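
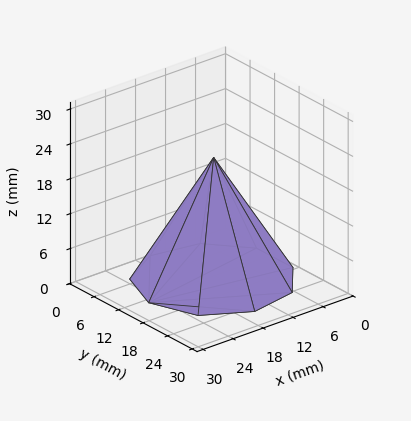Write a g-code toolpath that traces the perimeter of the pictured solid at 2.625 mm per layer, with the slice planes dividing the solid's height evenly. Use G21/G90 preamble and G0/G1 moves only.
Reading the render: the shape is a regular 9-sided pyramid, base circumscribed radius ≈ 13 mm, apex at z ≈ 21 mm (dimensions read to the nearest mm from the axis ticks). For the g-code, the solid's height is divided into equal slices at the stated Δz and each level perimeter traced with G1 moves after a G0 lift.

; perimeter-only toolpath
G21 ; units = mm
G90 ; absolute positioning
G28 ; home
; layer 1
G0 Z2.625
G0 X24.375 Y13.000
G1 X21.714 Y20.312
G1 X14.975 Y24.203
G1 X7.312 Y22.851
G1 X2.311 Y16.890
G1 X2.311 Y9.110
G1 X7.312 Y3.149
G1 X14.975 Y1.797
G1 X21.714 Y5.689
G1 X24.375 Y13.000
; layer 2
G0 Z5.250
G0 X22.750 Y13.000
G1 X20.469 Y19.267
G1 X14.693 Y22.602
G1 X8.125 Y21.444
G1 X3.838 Y16.335
G1 X3.838 Y9.665
G1 X8.125 Y4.556
G1 X14.693 Y3.398
G1 X20.469 Y6.733
G1 X22.750 Y13.000
; layer 3
G0 Z7.875
G0 X21.125 Y13.000
G1 X19.224 Y18.223
G1 X14.411 Y21.002
G1 X8.938 Y20.036
G1 X5.365 Y15.779
G1 X5.365 Y10.221
G1 X8.938 Y5.964
G1 X14.411 Y4.998
G1 X19.224 Y7.777
G1 X21.125 Y13.000
; layer 4
G0 Z10.500
G0 X19.500 Y13.000
G1 X17.980 Y17.178
G1 X14.128 Y19.401
G1 X9.750 Y18.629
G1 X6.892 Y15.223
G1 X6.892 Y10.777
G1 X9.750 Y7.371
G1 X14.128 Y6.598
G1 X17.980 Y8.822
G1 X19.500 Y13.000
; layer 5
G0 Z13.125
G0 X17.875 Y13.000
G1 X16.735 Y16.134
G1 X13.846 Y17.801
G1 X10.562 Y17.222
G1 X8.419 Y14.667
G1 X8.419 Y11.333
G1 X10.562 Y8.778
G1 X13.846 Y8.199
G1 X16.735 Y9.867
G1 X17.875 Y13.000
; layer 6
G0 Z15.750
G0 X16.250 Y13.000
G1 X15.490 Y15.089
G1 X13.564 Y16.201
G1 X11.375 Y15.814
G1 X9.946 Y14.111
G1 X9.946 Y11.889
G1 X11.375 Y10.185
G1 X13.564 Y9.799
G1 X15.490 Y10.911
G1 X16.250 Y13.000
; layer 7
G0 Z18.375
G0 X14.625 Y13.000
G1 X14.245 Y14.044
G1 X13.282 Y14.600
G1 X12.188 Y14.407
G1 X11.473 Y13.556
G1 X11.473 Y12.444
G1 X12.188 Y11.593
G1 X13.282 Y11.400
G1 X14.245 Y11.956
G1 X14.625 Y13.000
M2 ; end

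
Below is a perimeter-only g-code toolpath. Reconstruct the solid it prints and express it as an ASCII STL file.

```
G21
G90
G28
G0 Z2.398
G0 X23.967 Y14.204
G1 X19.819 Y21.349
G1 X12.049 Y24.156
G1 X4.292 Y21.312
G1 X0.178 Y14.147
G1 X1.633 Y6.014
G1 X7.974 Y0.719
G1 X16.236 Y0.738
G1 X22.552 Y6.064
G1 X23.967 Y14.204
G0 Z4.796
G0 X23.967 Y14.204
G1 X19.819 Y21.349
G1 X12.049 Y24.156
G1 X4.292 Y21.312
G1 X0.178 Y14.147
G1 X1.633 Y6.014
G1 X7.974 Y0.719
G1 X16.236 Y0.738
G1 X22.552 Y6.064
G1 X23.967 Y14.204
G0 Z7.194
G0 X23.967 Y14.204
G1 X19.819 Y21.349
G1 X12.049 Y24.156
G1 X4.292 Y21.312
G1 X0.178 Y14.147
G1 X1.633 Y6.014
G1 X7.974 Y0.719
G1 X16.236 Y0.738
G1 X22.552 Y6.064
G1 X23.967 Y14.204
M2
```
solid part
  facet normal 0.0000 0.0000 -1.0000
    outer loop
      vertex 12.049 24.156 0.000
      vertex 19.819 21.349 0.000
      vertex 23.967 14.204 0.000
    endloop
  endfacet
  facet normal 0.0000 0.0000 -1.0000
    outer loop
      vertex 4.292 21.312 0.000
      vertex 12.049 24.156 0.000
      vertex 23.967 14.204 0.000
    endloop
  endfacet
  facet normal 0.0000 0.0000 -1.0000
    outer loop
      vertex 0.178 14.147 0.000
      vertex 4.292 21.312 0.000
      vertex 23.967 14.204 0.000
    endloop
  endfacet
  facet normal 0.0000 0.0000 -1.0000
    outer loop
      vertex 1.633 6.014 0.000
      vertex 0.178 14.147 0.000
      vertex 23.967 14.204 0.000
    endloop
  endfacet
  facet normal 0.0000 0.0000 -1.0000
    outer loop
      vertex 7.974 0.719 0.000
      vertex 1.633 6.014 0.000
      vertex 23.967 14.204 0.000
    endloop
  endfacet
  facet normal 0.0000 0.0000 -1.0000
    outer loop
      vertex 16.236 0.738 0.000
      vertex 7.974 0.719 0.000
      vertex 23.967 14.204 0.000
    endloop
  endfacet
  facet normal 0.0000 0.0000 -1.0000
    outer loop
      vertex 22.552 6.064 0.000
      vertex 16.236 0.738 0.000
      vertex 23.967 14.204 0.000
    endloop
  endfacet
  facet normal 0.0000 0.0000 1.0000
    outer loop
      vertex 23.967 14.204 7.194
      vertex 19.819 21.349 7.194
      vertex 12.049 24.156 7.194
    endloop
  endfacet
  facet normal 0.0000 0.0000 1.0000
    outer loop
      vertex 23.967 14.204 7.194
      vertex 12.049 24.156 7.194
      vertex 4.292 21.312 7.194
    endloop
  endfacet
  facet normal 0.0000 0.0000 1.0000
    outer loop
      vertex 23.967 14.204 7.194
      vertex 4.292 21.312 7.194
      vertex 0.178 14.147 7.194
    endloop
  endfacet
  facet normal 0.0000 0.0000 1.0000
    outer loop
      vertex 23.967 14.204 7.194
      vertex 0.178 14.147 7.194
      vertex 1.633 6.014 7.194
    endloop
  endfacet
  facet normal 0.0000 0.0000 1.0000
    outer loop
      vertex 23.967 14.204 7.194
      vertex 1.633 6.014 7.194
      vertex 7.974 0.719 7.194
    endloop
  endfacet
  facet normal 0.0000 0.0000 1.0000
    outer loop
      vertex 23.967 14.204 7.194
      vertex 7.974 0.719 7.194
      vertex 16.236 0.738 7.194
    endloop
  endfacet
  facet normal 0.0000 0.0000 1.0000
    outer loop
      vertex 23.967 14.204 7.194
      vertex 16.236 0.738 7.194
      vertex 22.552 6.064 7.194
    endloop
  endfacet
  facet normal 0.8648 0.5021 0.0000
    outer loop
      vertex 23.967 14.204 0.000
      vertex 19.819 21.349 0.000
      vertex 19.819 21.349 7.194
    endloop
  endfacet
  facet normal 0.8648 0.5021 0.0000
    outer loop
      vertex 23.967 14.204 0.000
      vertex 19.819 21.349 7.194
      vertex 23.967 14.204 7.194
    endloop
  endfacet
  facet normal 0.3398 0.9405 0.0000
    outer loop
      vertex 19.819 21.349 0.000
      vertex 12.049 24.156 0.000
      vertex 12.049 24.156 7.194
    endloop
  endfacet
  facet normal 0.3398 0.9405 0.0000
    outer loop
      vertex 19.819 21.349 0.000
      vertex 12.049 24.156 7.194
      vertex 19.819 21.349 7.194
    endloop
  endfacet
  facet normal -0.3442 0.9389 0.0000
    outer loop
      vertex 12.049 24.156 0.000
      vertex 4.292 21.312 0.000
      vertex 4.292 21.312 7.194
    endloop
  endfacet
  facet normal -0.3442 0.9389 0.0000
    outer loop
      vertex 12.049 24.156 0.000
      vertex 4.292 21.312 7.194
      vertex 12.049 24.156 7.194
    endloop
  endfacet
  facet normal -0.8672 0.4979 0.0000
    outer loop
      vertex 4.292 21.312 0.000
      vertex 0.178 14.147 0.000
      vertex 0.178 14.147 7.194
    endloop
  endfacet
  facet normal -0.8672 0.4979 0.0000
    outer loop
      vertex 4.292 21.312 0.000
      vertex 0.178 14.147 7.194
      vertex 4.292 21.312 7.194
    endloop
  endfacet
  facet normal -0.9844 -0.1761 0.0000
    outer loop
      vertex 0.178 14.147 0.000
      vertex 1.633 6.014 0.000
      vertex 1.633 6.014 7.194
    endloop
  endfacet
  facet normal -0.9844 -0.1761 0.0000
    outer loop
      vertex 0.178 14.147 0.000
      vertex 1.633 6.014 7.194
      vertex 0.178 14.147 7.194
    endloop
  endfacet
  facet normal -0.6410 -0.7676 0.0000
    outer loop
      vertex 1.633 6.014 0.000
      vertex 7.974 0.719 0.000
      vertex 7.974 0.719 7.194
    endloop
  endfacet
  facet normal -0.6410 -0.7676 0.0000
    outer loop
      vertex 1.633 6.014 0.000
      vertex 7.974 0.719 7.194
      vertex 1.633 6.014 7.194
    endloop
  endfacet
  facet normal 0.0023 -1.0000 0.0000
    outer loop
      vertex 7.974 0.719 0.000
      vertex 16.236 0.738 0.000
      vertex 16.236 0.738 7.194
    endloop
  endfacet
  facet normal 0.0023 -1.0000 0.0000
    outer loop
      vertex 7.974 0.719 0.000
      vertex 16.236 0.738 7.194
      vertex 7.974 0.719 7.194
    endloop
  endfacet
  facet normal 0.6446 -0.7645 0.0000
    outer loop
      vertex 16.236 0.738 0.000
      vertex 22.552 6.064 0.000
      vertex 22.552 6.064 7.194
    endloop
  endfacet
  facet normal 0.6446 -0.7645 0.0000
    outer loop
      vertex 16.236 0.738 0.000
      vertex 22.552 6.064 7.194
      vertex 16.236 0.738 7.194
    endloop
  endfacet
  facet normal 0.9852 -0.1713 0.0000
    outer loop
      vertex 22.552 6.064 0.000
      vertex 23.967 14.204 0.000
      vertex 23.967 14.204 7.194
    endloop
  endfacet
  facet normal 0.9852 -0.1713 0.0000
    outer loop
      vertex 22.552 6.064 0.000
      vertex 23.967 14.204 7.194
      vertex 22.552 6.064 7.194
    endloop
  endfacet
endsolid part

The G0 Z moves step by Δz≈2.398 mm. Every layer's G1 loop is the same polygon, so the solid is a straight extrusion of it from z=0 to z≈7.19. Closing with flat bottom and top caps and triangulating gives 32 facets — a regular 9-sided prism (a cylinder approximated with 9 flat sides), circumscribed radius ≈ 12.1 mm, height ≈ 7.19 mm.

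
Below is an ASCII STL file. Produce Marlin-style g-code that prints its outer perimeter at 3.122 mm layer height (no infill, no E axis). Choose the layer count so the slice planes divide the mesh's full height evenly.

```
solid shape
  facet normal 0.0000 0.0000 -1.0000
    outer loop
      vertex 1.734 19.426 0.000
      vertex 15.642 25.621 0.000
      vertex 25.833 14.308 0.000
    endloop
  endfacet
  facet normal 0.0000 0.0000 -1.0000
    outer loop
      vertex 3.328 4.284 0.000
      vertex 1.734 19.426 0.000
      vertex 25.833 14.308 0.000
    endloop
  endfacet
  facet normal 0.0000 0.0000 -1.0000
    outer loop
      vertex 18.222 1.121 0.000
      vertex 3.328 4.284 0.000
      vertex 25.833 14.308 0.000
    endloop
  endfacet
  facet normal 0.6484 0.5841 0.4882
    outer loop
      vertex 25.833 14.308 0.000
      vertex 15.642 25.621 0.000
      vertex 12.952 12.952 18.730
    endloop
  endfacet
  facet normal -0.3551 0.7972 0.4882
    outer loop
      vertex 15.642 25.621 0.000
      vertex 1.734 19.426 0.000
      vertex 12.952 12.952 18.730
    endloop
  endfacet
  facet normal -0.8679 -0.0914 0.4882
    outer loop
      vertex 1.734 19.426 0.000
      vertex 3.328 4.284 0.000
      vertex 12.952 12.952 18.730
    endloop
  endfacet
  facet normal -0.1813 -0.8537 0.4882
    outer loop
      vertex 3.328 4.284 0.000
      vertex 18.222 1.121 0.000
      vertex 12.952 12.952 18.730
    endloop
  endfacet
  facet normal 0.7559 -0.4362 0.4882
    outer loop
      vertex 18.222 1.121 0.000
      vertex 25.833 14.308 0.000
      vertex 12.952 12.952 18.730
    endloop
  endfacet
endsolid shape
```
; perimeter-only toolpath
G21 ; units = mm
G90 ; absolute positioning
G28 ; home
; layer 1
G0 Z3.122
G0 X23.686 Y14.082
G1 X15.194 Y23.509
G1 X3.604 Y18.347
G1 X4.932 Y5.729
G1 X17.344 Y3.093
G1 X23.686 Y14.082
; layer 2
G0 Z6.243
G0 X21.539 Y13.856
G1 X14.745 Y21.398
G1 X5.473 Y17.268
G1 X6.536 Y7.173
G1 X16.465 Y5.065
G1 X21.539 Y13.856
; layer 3
G0 Z9.365
G0 X19.392 Y13.630
G1 X14.297 Y19.287
G1 X7.343 Y16.189
G1 X8.140 Y8.618
G1 X15.587 Y7.037
G1 X19.392 Y13.630
; layer 4
G0 Z12.487
G0 X17.246 Y13.404
G1 X13.849 Y17.175
G1 X9.213 Y15.110
G1 X9.744 Y10.063
G1 X14.709 Y9.008
G1 X17.246 Y13.404
; layer 5
G0 Z15.608
G0 X15.099 Y13.178
G1 X13.400 Y15.064
G1 X11.082 Y14.031
G1 X11.348 Y11.507
G1 X13.830 Y10.980
G1 X15.099 Y13.178
M2 ; end

The solid is a regular 5-sided pyramid, base circumscribed radius ≈ 13 mm, apex at z ≈ 18.7 mm. Slicing at Δz = 3.122 mm — 6 equal slices spanning the solid's height, so layer i sits at z = i·h/6 — gives 5 non-empty perimeters. Each is a 5-segment closed polygon; G0 lifts to the layer z and rapids to the start vertex, then G1 traces the edges. The cross-section shrinks linearly with z (the slice at the apex is degenerate and omitted).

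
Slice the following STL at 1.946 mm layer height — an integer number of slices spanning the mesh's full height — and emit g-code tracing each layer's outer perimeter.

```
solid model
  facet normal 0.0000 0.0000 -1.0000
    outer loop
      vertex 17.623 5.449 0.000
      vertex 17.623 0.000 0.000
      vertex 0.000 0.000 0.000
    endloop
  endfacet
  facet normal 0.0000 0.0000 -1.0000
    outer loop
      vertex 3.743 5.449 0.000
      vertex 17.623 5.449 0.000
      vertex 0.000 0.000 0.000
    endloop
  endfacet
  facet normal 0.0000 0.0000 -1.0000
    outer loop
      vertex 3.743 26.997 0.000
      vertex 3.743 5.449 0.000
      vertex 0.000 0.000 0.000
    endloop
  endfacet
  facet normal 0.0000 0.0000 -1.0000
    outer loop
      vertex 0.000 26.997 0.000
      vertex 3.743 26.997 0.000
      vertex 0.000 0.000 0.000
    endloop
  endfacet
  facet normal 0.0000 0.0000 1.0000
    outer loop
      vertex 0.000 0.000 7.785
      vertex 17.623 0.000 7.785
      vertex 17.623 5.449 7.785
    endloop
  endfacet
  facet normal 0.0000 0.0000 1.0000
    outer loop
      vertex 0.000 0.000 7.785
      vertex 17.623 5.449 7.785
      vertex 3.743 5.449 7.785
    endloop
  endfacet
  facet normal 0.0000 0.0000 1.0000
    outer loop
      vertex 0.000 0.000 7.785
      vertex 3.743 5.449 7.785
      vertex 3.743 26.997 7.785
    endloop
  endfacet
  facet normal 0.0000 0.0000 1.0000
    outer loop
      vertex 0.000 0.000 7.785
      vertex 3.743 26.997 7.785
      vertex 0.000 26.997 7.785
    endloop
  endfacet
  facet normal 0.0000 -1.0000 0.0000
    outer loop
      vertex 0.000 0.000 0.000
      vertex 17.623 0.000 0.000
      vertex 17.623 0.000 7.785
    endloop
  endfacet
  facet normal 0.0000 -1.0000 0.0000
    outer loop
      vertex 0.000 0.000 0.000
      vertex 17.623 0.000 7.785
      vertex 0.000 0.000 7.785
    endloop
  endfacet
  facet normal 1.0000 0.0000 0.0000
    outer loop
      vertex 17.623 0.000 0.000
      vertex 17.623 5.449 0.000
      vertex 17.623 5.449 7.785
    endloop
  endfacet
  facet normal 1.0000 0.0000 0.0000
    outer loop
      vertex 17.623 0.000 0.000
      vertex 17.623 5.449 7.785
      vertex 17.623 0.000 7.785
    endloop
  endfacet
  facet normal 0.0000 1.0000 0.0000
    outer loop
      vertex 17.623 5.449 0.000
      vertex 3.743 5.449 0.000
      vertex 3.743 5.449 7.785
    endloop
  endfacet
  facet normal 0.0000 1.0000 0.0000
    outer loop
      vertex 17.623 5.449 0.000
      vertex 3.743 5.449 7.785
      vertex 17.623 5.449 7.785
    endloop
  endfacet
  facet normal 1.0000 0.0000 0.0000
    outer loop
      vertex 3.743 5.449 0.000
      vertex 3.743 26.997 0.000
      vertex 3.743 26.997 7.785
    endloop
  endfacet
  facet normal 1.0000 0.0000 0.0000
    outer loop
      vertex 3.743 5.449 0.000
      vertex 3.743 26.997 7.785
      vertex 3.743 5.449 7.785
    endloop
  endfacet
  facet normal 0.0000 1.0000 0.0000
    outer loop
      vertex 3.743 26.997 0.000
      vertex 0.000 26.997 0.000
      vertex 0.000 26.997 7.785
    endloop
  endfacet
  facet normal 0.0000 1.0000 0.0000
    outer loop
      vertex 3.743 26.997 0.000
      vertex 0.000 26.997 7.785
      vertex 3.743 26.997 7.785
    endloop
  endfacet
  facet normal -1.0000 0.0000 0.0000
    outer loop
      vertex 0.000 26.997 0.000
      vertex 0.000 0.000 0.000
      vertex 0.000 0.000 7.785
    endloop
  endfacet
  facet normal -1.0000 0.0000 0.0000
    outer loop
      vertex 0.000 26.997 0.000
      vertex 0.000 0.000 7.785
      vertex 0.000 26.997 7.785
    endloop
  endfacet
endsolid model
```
; perimeter-only toolpath
G21 ; units = mm
G90 ; absolute positioning
G28 ; home
; layer 1
G0 Z1.946
G0 X0.000 Y0.000
G1 X17.623 Y0.000
G1 X17.623 Y5.449
G1 X3.743 Y5.449
G1 X3.743 Y26.997
G1 X0.000 Y26.997
G1 X0.000 Y0.000
; layer 2
G0 Z3.893
G0 X0.000 Y0.000
G1 X17.623 Y0.000
G1 X17.623 Y5.449
G1 X3.743 Y5.449
G1 X3.743 Y26.997
G1 X0.000 Y26.997
G1 X0.000 Y0.000
; layer 3
G0 Z5.839
G0 X0.000 Y0.000
G1 X17.623 Y0.000
G1 X17.623 Y5.449
G1 X3.743 Y5.449
G1 X3.743 Y26.997
G1 X0.000 Y26.997
G1 X0.000 Y0.000
; layer 4
G0 Z7.785
G0 X0.000 Y0.000
G1 X17.623 Y0.000
G1 X17.623 Y5.449
G1 X3.743 Y5.449
G1 X3.743 Y26.997
G1 X0.000 Y26.997
G1 X0.000 Y0.000
M2 ; end

The solid is an L-shaped prism: outer 17.6 × 27 mm, arm thicknesses ≈ 5.45 mm (horizontal) and 3.74 mm (vertical), extruded 7.79 mm in z. Slicing at Δz = 1.946 mm — 4 equal slices spanning the solid's height, so layer i sits at z = i·h/4 — gives 4 non-empty perimeters. Each is a 6-segment closed polygon; G0 lifts to the layer z and rapids to the start vertex, then G1 traces the edges.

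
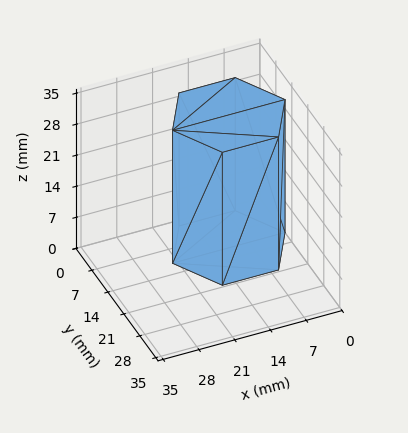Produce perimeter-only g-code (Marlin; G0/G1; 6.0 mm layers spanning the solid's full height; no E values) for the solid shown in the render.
Reading the render: the shape is a regular 6-sided prism (a cylinder approximated with 6 flat sides), circumscribed radius ≈ 11 mm, height ≈ 30 mm (dimensions read to the nearest mm from the axis ticks). For the g-code, the solid's height is divided into equal slices at the stated Δz and each level perimeter traced with G1 moves after a G0 lift.

; perimeter-only toolpath
G21 ; units = mm
G90 ; absolute positioning
G28 ; home
; layer 1
G0 Z6.0
G0 X22.0 Y11.0
G1 X16.5 Y20.5
G1 X5.5 Y20.5
G1 X0.0 Y11.0
G1 X5.5 Y1.5
G1 X16.5 Y1.5
G1 X22.0 Y11.0
; layer 2
G0 Z12.0
G0 X22.0 Y11.0
G1 X16.5 Y20.5
G1 X5.5 Y20.5
G1 X0.0 Y11.0
G1 X5.5 Y1.5
G1 X16.5 Y1.5
G1 X22.0 Y11.0
; layer 3
G0 Z18.0
G0 X22.0 Y11.0
G1 X16.5 Y20.5
G1 X5.5 Y20.5
G1 X0.0 Y11.0
G1 X5.5 Y1.5
G1 X16.5 Y1.5
G1 X22.0 Y11.0
; layer 4
G0 Z24.0
G0 X22.0 Y11.0
G1 X16.5 Y20.5
G1 X5.5 Y20.5
G1 X0.0 Y11.0
G1 X5.5 Y1.5
G1 X16.5 Y1.5
G1 X22.0 Y11.0
; layer 5
G0 Z30.0
G0 X22.0 Y11.0
G1 X16.5 Y20.5
G1 X5.5 Y20.5
G1 X0.0 Y11.0
G1 X5.5 Y1.5
G1 X16.5 Y1.5
G1 X22.0 Y11.0
M2 ; end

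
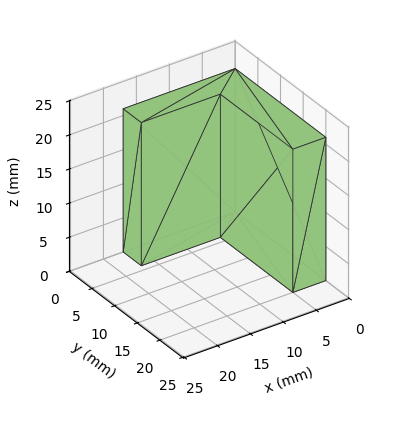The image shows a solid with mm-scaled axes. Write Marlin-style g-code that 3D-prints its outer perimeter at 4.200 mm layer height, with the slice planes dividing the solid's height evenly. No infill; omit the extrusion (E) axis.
Reading the render: the shape is an L-shaped prism: outer 17 × 20 mm, arm thicknesses ≈ 4 mm (horizontal) and 5 mm (vertical), extruded 21 mm in z (dimensions read to the nearest mm from the axis ticks). For the g-code, the solid's height is divided into equal slices at the stated Δz and each level perimeter traced with G1 moves after a G0 lift.

; perimeter-only toolpath
G21 ; units = mm
G90 ; absolute positioning
G28 ; home
; layer 1
G0 Z4.200
G0 X0.000 Y0.000
G1 X17.000 Y0.000
G1 X17.000 Y4.000
G1 X5.000 Y4.000
G1 X5.000 Y20.000
G1 X0.000 Y20.000
G1 X0.000 Y0.000
; layer 2
G0 Z8.400
G0 X0.000 Y0.000
G1 X17.000 Y0.000
G1 X17.000 Y4.000
G1 X5.000 Y4.000
G1 X5.000 Y20.000
G1 X0.000 Y20.000
G1 X0.000 Y0.000
; layer 3
G0 Z12.600
G0 X0.000 Y0.000
G1 X17.000 Y0.000
G1 X17.000 Y4.000
G1 X5.000 Y4.000
G1 X5.000 Y20.000
G1 X0.000 Y20.000
G1 X0.000 Y0.000
; layer 4
G0 Z16.800
G0 X0.000 Y0.000
G1 X17.000 Y0.000
G1 X17.000 Y4.000
G1 X5.000 Y4.000
G1 X5.000 Y20.000
G1 X0.000 Y20.000
G1 X0.000 Y0.000
; layer 5
G0 Z21.000
G0 X0.000 Y0.000
G1 X17.000 Y0.000
G1 X17.000 Y4.000
G1 X5.000 Y4.000
G1 X5.000 Y20.000
G1 X0.000 Y20.000
G1 X0.000 Y0.000
M2 ; end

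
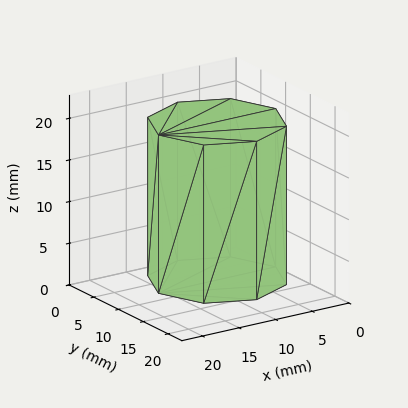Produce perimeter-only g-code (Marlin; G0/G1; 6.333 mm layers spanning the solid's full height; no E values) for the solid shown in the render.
Reading the render: the shape is a regular 8-sided prism (a cylinder approximated with 8 flat sides), circumscribed radius ≈ 8 mm, height ≈ 19 mm (dimensions read to the nearest mm from the axis ticks). For the g-code, the solid's height is divided into equal slices at the stated Δz and each level perimeter traced with G1 moves after a G0 lift.

; perimeter-only toolpath
G21 ; units = mm
G90 ; absolute positioning
G28 ; home
; layer 1
G0 Z6.333
G0 X16.000 Y8.000
G1 X13.657 Y13.657
G1 X8.000 Y16.000
G1 X2.343 Y13.657
G1 X0.000 Y8.000
G1 X2.343 Y2.343
G1 X8.000 Y0.000
G1 X13.657 Y2.343
G1 X16.000 Y8.000
; layer 2
G0 Z12.667
G0 X16.000 Y8.000
G1 X13.657 Y13.657
G1 X8.000 Y16.000
G1 X2.343 Y13.657
G1 X0.000 Y8.000
G1 X2.343 Y2.343
G1 X8.000 Y0.000
G1 X13.657 Y2.343
G1 X16.000 Y8.000
; layer 3
G0 Z19.000
G0 X16.000 Y8.000
G1 X13.657 Y13.657
G1 X8.000 Y16.000
G1 X2.343 Y13.657
G1 X0.000 Y8.000
G1 X2.343 Y2.343
G1 X8.000 Y0.000
G1 X13.657 Y2.343
G1 X16.000 Y8.000
M2 ; end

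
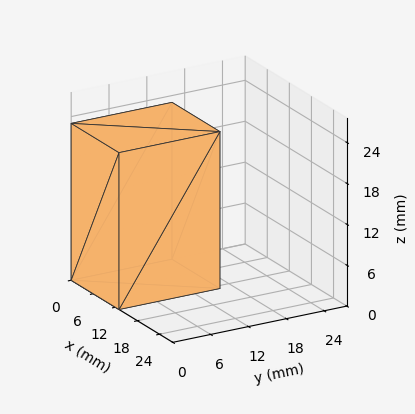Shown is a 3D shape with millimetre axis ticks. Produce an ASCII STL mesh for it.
Reading the render: the shape is a rectangular box, roughly 13 × 16 mm footprint and 23 mm tall (dimensions read to the nearest mm from the axis ticks). For the STL, each face is triangulated and given an outward normal.

solid part
  facet normal 0.0000 0.0000 -1.0000
    outer loop
      vertex 13.00 16.00 0.00
      vertex 13.00 0.00 0.00
      vertex 0.00 0.00 0.00
    endloop
  endfacet
  facet normal 0.0000 0.0000 -1.0000
    outer loop
      vertex 0.00 16.00 0.00
      vertex 13.00 16.00 0.00
      vertex 0.00 0.00 0.00
    endloop
  endfacet
  facet normal 0.0000 0.0000 1.0000
    outer loop
      vertex 0.00 0.00 23.00
      vertex 13.00 0.00 23.00
      vertex 13.00 16.00 23.00
    endloop
  endfacet
  facet normal 0.0000 0.0000 1.0000
    outer loop
      vertex 0.00 0.00 23.00
      vertex 13.00 16.00 23.00
      vertex 0.00 16.00 23.00
    endloop
  endfacet
  facet normal 0.0000 -1.0000 0.0000
    outer loop
      vertex 0.00 0.00 0.00
      vertex 13.00 0.00 0.00
      vertex 13.00 0.00 23.00
    endloop
  endfacet
  facet normal 0.0000 -1.0000 0.0000
    outer loop
      vertex 0.00 0.00 0.00
      vertex 13.00 0.00 23.00
      vertex 0.00 0.00 23.00
    endloop
  endfacet
  facet normal 0.0000 1.0000 0.0000
    outer loop
      vertex 13.00 16.00 23.00
      vertex 13.00 16.00 0.00
      vertex 0.00 16.00 0.00
    endloop
  endfacet
  facet normal 0.0000 1.0000 0.0000
    outer loop
      vertex 0.00 16.00 23.00
      vertex 13.00 16.00 23.00
      vertex 0.00 16.00 0.00
    endloop
  endfacet
  facet normal -1.0000 0.0000 0.0000
    outer loop
      vertex 0.00 16.00 23.00
      vertex 0.00 16.00 0.00
      vertex 0.00 0.00 0.00
    endloop
  endfacet
  facet normal -1.0000 0.0000 0.0000
    outer loop
      vertex 0.00 0.00 23.00
      vertex 0.00 16.00 23.00
      vertex 0.00 0.00 0.00
    endloop
  endfacet
  facet normal 1.0000 0.0000 0.0000
    outer loop
      vertex 13.00 0.00 0.00
      vertex 13.00 16.00 0.00
      vertex 13.00 16.00 23.00
    endloop
  endfacet
  facet normal 1.0000 0.0000 0.0000
    outer loop
      vertex 13.00 0.00 0.00
      vertex 13.00 16.00 23.00
      vertex 13.00 0.00 23.00
    endloop
  endfacet
endsolid part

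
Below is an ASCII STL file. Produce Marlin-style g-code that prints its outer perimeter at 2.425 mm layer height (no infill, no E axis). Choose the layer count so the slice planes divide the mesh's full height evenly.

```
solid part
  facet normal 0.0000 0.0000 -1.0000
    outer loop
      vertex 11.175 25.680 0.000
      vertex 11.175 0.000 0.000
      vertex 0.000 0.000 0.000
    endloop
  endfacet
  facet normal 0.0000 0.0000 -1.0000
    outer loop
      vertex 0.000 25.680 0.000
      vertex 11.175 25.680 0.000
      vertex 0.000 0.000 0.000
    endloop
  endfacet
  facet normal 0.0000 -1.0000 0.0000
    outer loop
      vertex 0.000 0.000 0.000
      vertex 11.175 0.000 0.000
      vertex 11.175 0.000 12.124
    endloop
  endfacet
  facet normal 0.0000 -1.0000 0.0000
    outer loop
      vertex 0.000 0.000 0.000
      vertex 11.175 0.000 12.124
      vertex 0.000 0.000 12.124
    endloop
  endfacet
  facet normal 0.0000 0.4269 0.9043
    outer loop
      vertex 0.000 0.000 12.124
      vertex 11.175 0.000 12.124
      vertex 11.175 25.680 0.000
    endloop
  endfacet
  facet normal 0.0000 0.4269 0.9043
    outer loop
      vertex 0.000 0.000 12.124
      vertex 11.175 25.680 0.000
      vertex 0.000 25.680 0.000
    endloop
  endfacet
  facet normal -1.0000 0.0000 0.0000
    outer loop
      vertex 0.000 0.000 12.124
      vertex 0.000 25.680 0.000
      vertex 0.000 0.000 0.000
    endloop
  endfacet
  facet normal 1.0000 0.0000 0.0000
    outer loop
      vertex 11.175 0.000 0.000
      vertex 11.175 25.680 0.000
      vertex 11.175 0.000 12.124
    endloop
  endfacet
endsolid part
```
; perimeter-only toolpath
G21 ; units = mm
G90 ; absolute positioning
G28 ; home
; layer 1
G0 Z2.425
G0 X0.000 Y0.000
G1 X11.175 Y0.000
G1 X11.175 Y20.544
G1 X0.000 Y20.544
G1 X0.000 Y0.000
; layer 2
G0 Z4.850
G0 X0.000 Y0.000
G1 X11.175 Y0.000
G1 X11.175 Y15.408
G1 X0.000 Y15.408
G1 X0.000 Y0.000
; layer 3
G0 Z7.274
G0 X0.000 Y0.000
G1 X11.175 Y0.000
G1 X11.175 Y10.272
G1 X0.000 Y10.272
G1 X0.000 Y0.000
; layer 4
G0 Z9.699
G0 X0.000 Y0.000
G1 X11.175 Y0.000
G1 X11.175 Y5.136
G1 X0.000 Y5.136
G1 X0.000 Y0.000
M2 ; end

The solid is a wedge (ramp): 11.2 × 25.7 mm base, rising to 12.1 mm along the y=0 edge and sloping linearly to z=0 at y=25.7. Slicing at Δz = 2.425 mm — 5 equal slices spanning the solid's height, so layer i sits at z = i·h/5 — gives 4 non-empty perimeters. Each is a 4-segment closed polygon; G0 lifts to the layer z and rapids to the start vertex, then G1 traces the edges. The cross-section shrinks linearly with z (the slice at the apex is degenerate and omitted).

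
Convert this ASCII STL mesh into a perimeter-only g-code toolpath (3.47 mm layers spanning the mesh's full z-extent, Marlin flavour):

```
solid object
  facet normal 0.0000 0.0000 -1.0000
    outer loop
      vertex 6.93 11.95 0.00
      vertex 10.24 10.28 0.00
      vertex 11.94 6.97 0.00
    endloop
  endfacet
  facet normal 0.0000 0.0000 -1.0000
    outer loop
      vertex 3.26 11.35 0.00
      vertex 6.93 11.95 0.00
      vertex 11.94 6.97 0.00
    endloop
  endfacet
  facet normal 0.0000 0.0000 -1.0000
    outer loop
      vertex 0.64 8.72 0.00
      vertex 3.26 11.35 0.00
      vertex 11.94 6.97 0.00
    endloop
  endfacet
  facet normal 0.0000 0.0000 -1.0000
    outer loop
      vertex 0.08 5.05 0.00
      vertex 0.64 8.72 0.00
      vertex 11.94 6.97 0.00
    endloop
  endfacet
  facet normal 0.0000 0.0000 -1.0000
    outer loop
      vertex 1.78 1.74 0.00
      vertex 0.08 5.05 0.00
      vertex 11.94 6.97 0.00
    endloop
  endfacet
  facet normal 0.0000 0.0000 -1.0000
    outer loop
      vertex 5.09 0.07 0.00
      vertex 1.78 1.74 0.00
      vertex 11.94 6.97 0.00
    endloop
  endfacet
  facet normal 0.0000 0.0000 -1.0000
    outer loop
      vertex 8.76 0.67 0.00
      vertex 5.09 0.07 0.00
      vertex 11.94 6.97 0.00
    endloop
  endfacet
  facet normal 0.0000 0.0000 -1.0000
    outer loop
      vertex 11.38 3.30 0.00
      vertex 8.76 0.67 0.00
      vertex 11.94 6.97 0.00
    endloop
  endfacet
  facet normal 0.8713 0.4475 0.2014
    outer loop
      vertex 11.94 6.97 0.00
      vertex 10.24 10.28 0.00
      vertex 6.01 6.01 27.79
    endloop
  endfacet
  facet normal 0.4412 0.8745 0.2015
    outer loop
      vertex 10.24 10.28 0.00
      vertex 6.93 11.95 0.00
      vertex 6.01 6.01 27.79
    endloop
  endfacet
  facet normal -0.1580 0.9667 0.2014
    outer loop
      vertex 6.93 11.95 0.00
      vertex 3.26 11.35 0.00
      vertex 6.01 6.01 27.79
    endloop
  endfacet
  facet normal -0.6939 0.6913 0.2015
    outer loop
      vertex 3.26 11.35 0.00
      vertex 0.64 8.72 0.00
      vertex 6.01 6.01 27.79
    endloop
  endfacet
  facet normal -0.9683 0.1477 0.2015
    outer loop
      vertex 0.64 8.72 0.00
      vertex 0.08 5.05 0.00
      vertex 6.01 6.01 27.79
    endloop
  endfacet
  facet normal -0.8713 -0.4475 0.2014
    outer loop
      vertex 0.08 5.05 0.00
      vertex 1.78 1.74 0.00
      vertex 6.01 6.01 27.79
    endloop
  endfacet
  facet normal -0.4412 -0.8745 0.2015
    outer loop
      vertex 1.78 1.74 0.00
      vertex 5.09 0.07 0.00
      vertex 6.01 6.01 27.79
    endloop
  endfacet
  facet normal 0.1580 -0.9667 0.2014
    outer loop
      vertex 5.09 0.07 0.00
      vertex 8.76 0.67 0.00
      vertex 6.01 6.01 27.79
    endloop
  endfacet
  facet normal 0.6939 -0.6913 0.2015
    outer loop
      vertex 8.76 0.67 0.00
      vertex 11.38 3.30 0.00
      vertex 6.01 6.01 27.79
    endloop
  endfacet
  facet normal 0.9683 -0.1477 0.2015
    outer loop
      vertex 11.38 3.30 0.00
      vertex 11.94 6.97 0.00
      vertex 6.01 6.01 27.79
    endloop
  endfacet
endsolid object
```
; perimeter-only toolpath
G21 ; units = mm
G90 ; absolute positioning
G28 ; home
; layer 1
G0 Z3.47
G0 X11.20 Y6.85
G1 X9.71 Y9.75
G1 X6.81 Y11.21
G1 X3.60 Y10.68
G1 X1.31 Y8.38
G1 X0.82 Y5.17
G1 X2.31 Y2.27
G1 X5.20 Y0.81
G1 X8.42 Y1.34
G1 X10.71 Y3.64
G1 X11.20 Y6.85
; layer 2
G0 Z6.95
G0 X10.46 Y6.73
G1 X9.18 Y9.21
G1 X6.70 Y10.46
G1 X3.95 Y10.01
G1 X1.98 Y8.04
G1 X1.56 Y5.29
G1 X2.84 Y2.81
G1 X5.32 Y1.55
G1 X8.07 Y2.00
G1 X10.04 Y3.98
G1 X10.46 Y6.73
; layer 3
G0 Z10.42
G0 X9.72 Y6.61
G1 X8.65 Y8.68
G1 X6.58 Y9.72
G1 X4.29 Y9.35
G1 X2.65 Y7.70
G1 X2.30 Y5.41
G1 X3.37 Y3.34
G1 X5.44 Y2.30
G1 X7.73 Y2.67
G1 X9.37 Y4.32
G1 X9.72 Y6.61
; layer 4
G0 Z13.89
G0 X8.97 Y6.49
G1 X8.12 Y8.14
G1 X6.47 Y8.98
G1 X4.63 Y8.68
G1 X3.32 Y7.37
G1 X3.04 Y5.53
G1 X3.90 Y3.88
G1 X5.55 Y3.04
G1 X7.38 Y3.34
G1 X8.70 Y4.65
G1 X8.97 Y6.49
; layer 5
G0 Z17.37
G0 X8.23 Y6.37
G1 X7.60 Y7.61
G1 X6.35 Y8.24
G1 X4.98 Y8.01
G1 X4.00 Y7.03
G1 X3.79 Y5.65
G1 X4.42 Y4.41
G1 X5.66 Y3.78
G1 X7.04 Y4.01
G1 X8.02 Y4.99
G1 X8.23 Y6.37
; layer 6
G0 Z20.84
G0 X7.49 Y6.25
G1 X7.07 Y7.08
G1 X6.24 Y7.49
G1 X5.32 Y7.34
G1 X4.67 Y6.69
G1 X4.53 Y5.77
G1 X4.95 Y4.94
G1 X5.78 Y4.53
G1 X6.70 Y4.67
G1 X7.35 Y5.33
G1 X7.49 Y6.25
; layer 7
G0 Z24.32
G0 X6.75 Y6.13
G1 X6.54 Y6.54
G1 X6.12 Y6.75
G1 X5.67 Y6.68
G1 X5.34 Y6.35
G1 X5.27 Y5.89
G1 X5.48 Y5.48
G1 X5.89 Y5.27
G1 X6.35 Y5.34
G1 X6.68 Y5.67
G1 X6.75 Y6.13
M2 ; end

The solid is a regular 10-sided pyramid, base circumscribed radius ≈ 6.01 mm, apex at z ≈ 27.8 mm. Slicing at Δz = 3.47 mm — 8 equal slices spanning the solid's height, so layer i sits at z = i·h/8 — gives 7 non-empty perimeters. Each is a 10-segment closed polygon; G0 lifts to the layer z and rapids to the start vertex, then G1 traces the edges. The cross-section shrinks linearly with z (the slice at the apex is degenerate and omitted).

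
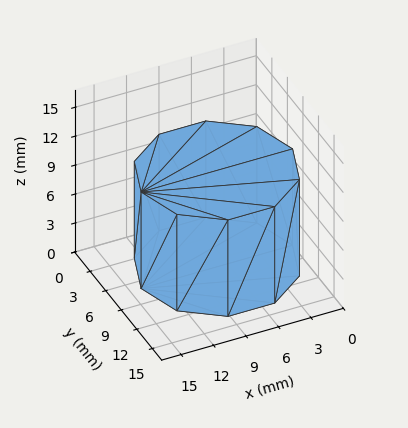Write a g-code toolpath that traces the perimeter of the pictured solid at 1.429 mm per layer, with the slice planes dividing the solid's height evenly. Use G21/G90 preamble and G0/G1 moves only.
Reading the render: the shape is a regular 10-sided prism (a cylinder approximated with 10 flat sides), circumscribed radius ≈ 7 mm, height ≈ 10 mm (dimensions read to the nearest mm from the axis ticks). For the g-code, the solid's height is divided into equal slices at the stated Δz and each level perimeter traced with G1 moves after a G0 lift.

; perimeter-only toolpath
G21 ; units = mm
G90 ; absolute positioning
G28 ; home
; layer 1
G0 Z1.429
G0 X14.000 Y7.000
G1 X12.663 Y11.114
G1 X9.163 Y13.657
G1 X4.837 Y13.657
G1 X1.337 Y11.114
G1 X0.000 Y7.000
G1 X1.337 Y2.886
G1 X4.837 Y0.343
G1 X9.163 Y0.343
G1 X12.663 Y2.886
G1 X14.000 Y7.000
; layer 2
G0 Z2.857
G0 X14.000 Y7.000
G1 X12.663 Y11.114
G1 X9.163 Y13.657
G1 X4.837 Y13.657
G1 X1.337 Y11.114
G1 X0.000 Y7.000
G1 X1.337 Y2.886
G1 X4.837 Y0.343
G1 X9.163 Y0.343
G1 X12.663 Y2.886
G1 X14.000 Y7.000
; layer 3
G0 Z4.286
G0 X14.000 Y7.000
G1 X12.663 Y11.114
G1 X9.163 Y13.657
G1 X4.837 Y13.657
G1 X1.337 Y11.114
G1 X0.000 Y7.000
G1 X1.337 Y2.886
G1 X4.837 Y0.343
G1 X9.163 Y0.343
G1 X12.663 Y2.886
G1 X14.000 Y7.000
; layer 4
G0 Z5.714
G0 X14.000 Y7.000
G1 X12.663 Y11.114
G1 X9.163 Y13.657
G1 X4.837 Y13.657
G1 X1.337 Y11.114
G1 X0.000 Y7.000
G1 X1.337 Y2.886
G1 X4.837 Y0.343
G1 X9.163 Y0.343
G1 X12.663 Y2.886
G1 X14.000 Y7.000
; layer 5
G0 Z7.143
G0 X14.000 Y7.000
G1 X12.663 Y11.114
G1 X9.163 Y13.657
G1 X4.837 Y13.657
G1 X1.337 Y11.114
G1 X0.000 Y7.000
G1 X1.337 Y2.886
G1 X4.837 Y0.343
G1 X9.163 Y0.343
G1 X12.663 Y2.886
G1 X14.000 Y7.000
; layer 6
G0 Z8.571
G0 X14.000 Y7.000
G1 X12.663 Y11.114
G1 X9.163 Y13.657
G1 X4.837 Y13.657
G1 X1.337 Y11.114
G1 X0.000 Y7.000
G1 X1.337 Y2.886
G1 X4.837 Y0.343
G1 X9.163 Y0.343
G1 X12.663 Y2.886
G1 X14.000 Y7.000
; layer 7
G0 Z10.000
G0 X14.000 Y7.000
G1 X12.663 Y11.114
G1 X9.163 Y13.657
G1 X4.837 Y13.657
G1 X1.337 Y11.114
G1 X0.000 Y7.000
G1 X1.337 Y2.886
G1 X4.837 Y0.343
G1 X9.163 Y0.343
G1 X12.663 Y2.886
G1 X14.000 Y7.000
M2 ; end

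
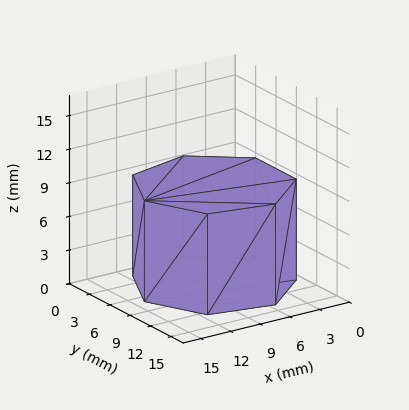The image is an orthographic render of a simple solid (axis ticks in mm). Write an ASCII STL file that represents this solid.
Reading the render: the shape is a regular 7-sided prism (a cylinder approximated with 7 flat sides), circumscribed radius ≈ 7 mm, height ≈ 9 mm (dimensions read to the nearest mm from the axis ticks). For the STL, each face is triangulated and given an outward normal.

solid part
  facet normal 0.0000 0.0000 -1.0000
    outer loop
      vertex 5.4 13.8 0.0
      vertex 11.4 12.5 0.0
      vertex 14.0 7.0 0.0
    endloop
  endfacet
  facet normal 0.0000 0.0000 -1.0000
    outer loop
      vertex 0.7 10.0 0.0
      vertex 5.4 13.8 0.0
      vertex 14.0 7.0 0.0
    endloop
  endfacet
  facet normal 0.0000 0.0000 -1.0000
    outer loop
      vertex 0.7 4.0 0.0
      vertex 0.7 10.0 0.0
      vertex 14.0 7.0 0.0
    endloop
  endfacet
  facet normal 0.0000 0.0000 -1.0000
    outer loop
      vertex 5.4 0.2 0.0
      vertex 0.7 4.0 0.0
      vertex 14.0 7.0 0.0
    endloop
  endfacet
  facet normal 0.0000 0.0000 -1.0000
    outer loop
      vertex 11.4 1.5 0.0
      vertex 5.4 0.2 0.0
      vertex 14.0 7.0 0.0
    endloop
  endfacet
  facet normal 0.0000 0.0000 1.0000
    outer loop
      vertex 14.0 7.0 9.0
      vertex 11.4 12.5 9.0
      vertex 5.4 13.8 9.0
    endloop
  endfacet
  facet normal 0.0000 0.0000 1.0000
    outer loop
      vertex 14.0 7.0 9.0
      vertex 5.4 13.8 9.0
      vertex 0.7 10.0 9.0
    endloop
  endfacet
  facet normal 0.0000 0.0000 1.0000
    outer loop
      vertex 14.0 7.0 9.0
      vertex 0.7 10.0 9.0
      vertex 0.7 4.0 9.0
    endloop
  endfacet
  facet normal 0.0000 0.0000 1.0000
    outer loop
      vertex 14.0 7.0 9.0
      vertex 0.7 4.0 9.0
      vertex 5.4 0.2 9.0
    endloop
  endfacet
  facet normal 0.0000 0.0000 1.0000
    outer loop
      vertex 14.0 7.0 9.0
      vertex 5.4 0.2 9.0
      vertex 11.4 1.5 9.0
    endloop
  endfacet
  facet normal 0.9041 0.4274 0.0000
    outer loop
      vertex 14.0 7.0 0.0
      vertex 11.4 12.5 0.0
      vertex 11.4 12.5 9.0
    endloop
  endfacet
  facet normal 0.9041 0.4274 0.0000
    outer loop
      vertex 14.0 7.0 0.0
      vertex 11.4 12.5 9.0
      vertex 14.0 7.0 9.0
    endloop
  endfacet
  facet normal 0.2118 0.9773 0.0000
    outer loop
      vertex 11.4 12.5 0.0
      vertex 5.4 13.8 0.0
      vertex 5.4 13.8 9.0
    endloop
  endfacet
  facet normal 0.2118 0.9773 0.0000
    outer loop
      vertex 11.4 12.5 0.0
      vertex 5.4 13.8 9.0
      vertex 11.4 12.5 9.0
    endloop
  endfacet
  facet normal -0.6287 0.7776 0.0000
    outer loop
      vertex 5.4 13.8 0.0
      vertex 0.7 10.0 0.0
      vertex 0.7 10.0 9.0
    endloop
  endfacet
  facet normal -0.6287 0.7776 0.0000
    outer loop
      vertex 5.4 13.8 0.0
      vertex 0.7 10.0 9.0
      vertex 5.4 13.8 9.0
    endloop
  endfacet
  facet normal -1.0000 0.0000 0.0000
    outer loop
      vertex 0.7 10.0 0.0
      vertex 0.7 4.0 0.0
      vertex 0.7 4.0 9.0
    endloop
  endfacet
  facet normal -1.0000 0.0000 0.0000
    outer loop
      vertex 0.7 10.0 0.0
      vertex 0.7 4.0 9.0
      vertex 0.7 10.0 9.0
    endloop
  endfacet
  facet normal -0.6287 -0.7776 0.0000
    outer loop
      vertex 0.7 4.0 0.0
      vertex 5.4 0.2 0.0
      vertex 5.4 0.2 9.0
    endloop
  endfacet
  facet normal -0.6287 -0.7776 0.0000
    outer loop
      vertex 0.7 4.0 0.0
      vertex 5.4 0.2 9.0
      vertex 0.7 4.0 9.0
    endloop
  endfacet
  facet normal 0.2118 -0.9773 0.0000
    outer loop
      vertex 5.4 0.2 0.0
      vertex 11.4 1.5 0.0
      vertex 11.4 1.5 9.0
    endloop
  endfacet
  facet normal 0.2118 -0.9773 0.0000
    outer loop
      vertex 5.4 0.2 0.0
      vertex 11.4 1.5 9.0
      vertex 5.4 0.2 9.0
    endloop
  endfacet
  facet normal 0.9041 -0.4274 0.0000
    outer loop
      vertex 11.4 1.5 0.0
      vertex 14.0 7.0 0.0
      vertex 14.0 7.0 9.0
    endloop
  endfacet
  facet normal 0.9041 -0.4274 0.0000
    outer loop
      vertex 11.4 1.5 0.0
      vertex 14.0 7.0 9.0
      vertex 11.4 1.5 9.0
    endloop
  endfacet
endsolid part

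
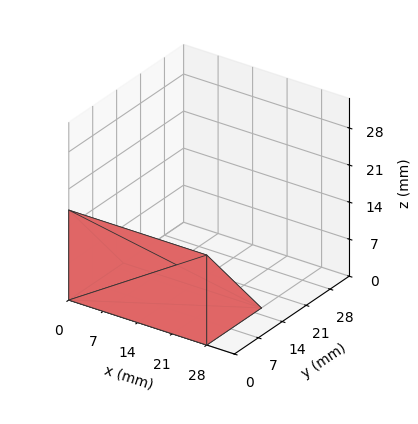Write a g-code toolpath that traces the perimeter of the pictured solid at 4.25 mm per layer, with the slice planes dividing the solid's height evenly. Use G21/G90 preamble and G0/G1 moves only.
Reading the render: the shape is a wedge (ramp): 28 × 16 mm base, rising to 17 mm along the y=0 edge and sloping linearly to z=0 at y=16 (dimensions read to the nearest mm from the axis ticks). For the g-code, the solid's height is divided into equal slices at the stated Δz and each level perimeter traced with G1 moves after a G0 lift.

; perimeter-only toolpath
G21 ; units = mm
G90 ; absolute positioning
G28 ; home
; layer 1
G0 Z4.25
G0 X0.00 Y0.00
G1 X28.00 Y0.00
G1 X28.00 Y12.00
G1 X0.00 Y12.00
G1 X0.00 Y0.00
; layer 2
G0 Z8.50
G0 X0.00 Y0.00
G1 X28.00 Y0.00
G1 X28.00 Y8.00
G1 X0.00 Y8.00
G1 X0.00 Y0.00
; layer 3
G0 Z12.75
G0 X0.00 Y0.00
G1 X28.00 Y0.00
G1 X28.00 Y4.00
G1 X0.00 Y4.00
G1 X0.00 Y0.00
M2 ; end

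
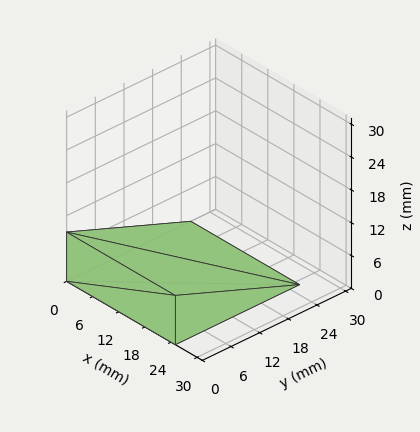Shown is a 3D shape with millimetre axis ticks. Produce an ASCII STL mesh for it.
Reading the render: the shape is a wedge (ramp): 25 × 26 mm base, rising to 9 mm along the y=0 edge and sloping linearly to z=0 at y=26 (dimensions read to the nearest mm from the axis ticks). For the STL, each face is triangulated and given an outward normal.

solid part
  facet normal 0.0000 0.0000 -1.0000
    outer loop
      vertex 25.000 26.000 0.000
      vertex 25.000 0.000 0.000
      vertex 0.000 0.000 0.000
    endloop
  endfacet
  facet normal 0.0000 0.0000 -1.0000
    outer loop
      vertex 0.000 26.000 0.000
      vertex 25.000 26.000 0.000
      vertex 0.000 0.000 0.000
    endloop
  endfacet
  facet normal 0.0000 -1.0000 0.0000
    outer loop
      vertex 0.000 0.000 0.000
      vertex 25.000 0.000 0.000
      vertex 25.000 0.000 9.000
    endloop
  endfacet
  facet normal 0.0000 -1.0000 0.0000
    outer loop
      vertex 0.000 0.000 0.000
      vertex 25.000 0.000 9.000
      vertex 0.000 0.000 9.000
    endloop
  endfacet
  facet normal 0.0000 0.3271 0.9450
    outer loop
      vertex 0.000 0.000 9.000
      vertex 25.000 0.000 9.000
      vertex 25.000 26.000 0.000
    endloop
  endfacet
  facet normal 0.0000 0.3271 0.9450
    outer loop
      vertex 0.000 0.000 9.000
      vertex 25.000 26.000 0.000
      vertex 0.000 26.000 0.000
    endloop
  endfacet
  facet normal -1.0000 0.0000 0.0000
    outer loop
      vertex 0.000 0.000 9.000
      vertex 0.000 26.000 0.000
      vertex 0.000 0.000 0.000
    endloop
  endfacet
  facet normal 1.0000 0.0000 0.0000
    outer loop
      vertex 25.000 0.000 0.000
      vertex 25.000 26.000 0.000
      vertex 25.000 0.000 9.000
    endloop
  endfacet
endsolid part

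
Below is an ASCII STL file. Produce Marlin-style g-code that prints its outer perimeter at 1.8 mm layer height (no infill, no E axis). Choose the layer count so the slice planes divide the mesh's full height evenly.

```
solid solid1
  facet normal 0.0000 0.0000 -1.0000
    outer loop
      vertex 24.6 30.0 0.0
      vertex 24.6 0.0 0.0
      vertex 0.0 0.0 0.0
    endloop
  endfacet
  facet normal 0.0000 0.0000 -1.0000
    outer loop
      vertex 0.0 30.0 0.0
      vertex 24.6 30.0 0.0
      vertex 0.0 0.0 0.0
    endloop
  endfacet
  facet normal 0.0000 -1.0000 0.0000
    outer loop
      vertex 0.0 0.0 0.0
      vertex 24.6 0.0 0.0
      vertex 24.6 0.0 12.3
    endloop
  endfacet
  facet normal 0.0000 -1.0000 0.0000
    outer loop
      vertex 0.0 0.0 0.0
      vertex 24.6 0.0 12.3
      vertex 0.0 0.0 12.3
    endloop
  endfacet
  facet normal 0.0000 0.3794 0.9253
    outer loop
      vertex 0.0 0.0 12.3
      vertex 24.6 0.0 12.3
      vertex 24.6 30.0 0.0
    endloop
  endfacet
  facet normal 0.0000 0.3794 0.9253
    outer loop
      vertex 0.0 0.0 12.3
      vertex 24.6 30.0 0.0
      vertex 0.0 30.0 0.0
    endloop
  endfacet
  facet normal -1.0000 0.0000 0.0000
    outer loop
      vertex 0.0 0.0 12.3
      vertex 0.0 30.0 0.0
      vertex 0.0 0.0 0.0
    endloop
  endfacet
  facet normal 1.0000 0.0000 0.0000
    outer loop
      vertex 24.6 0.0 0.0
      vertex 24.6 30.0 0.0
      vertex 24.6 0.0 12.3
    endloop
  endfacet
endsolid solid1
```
; perimeter-only toolpath
G21 ; units = mm
G90 ; absolute positioning
G28 ; home
; layer 1
G0 Z1.8
G0 X0.0 Y0.0
G1 X24.6 Y0.0
G1 X24.6 Y25.7
G1 X0.0 Y25.7
G1 X0.0 Y0.0
; layer 2
G0 Z3.5
G0 X0.0 Y0.0
G1 X24.6 Y0.0
G1 X24.6 Y21.4
G1 X0.0 Y21.4
G1 X0.0 Y0.0
; layer 3
G0 Z5.3
G0 X0.0 Y0.0
G1 X24.6 Y0.0
G1 X24.6 Y17.1
G1 X0.0 Y17.1
G1 X0.0 Y0.0
; layer 4
G0 Z7.0
G0 X0.0 Y0.0
G1 X24.6 Y0.0
G1 X24.6 Y12.9
G1 X0.0 Y12.9
G1 X0.0 Y0.0
; layer 5
G0 Z8.8
G0 X0.0 Y0.0
G1 X24.6 Y0.0
G1 X24.6 Y8.6
G1 X0.0 Y8.6
G1 X0.0 Y0.0
; layer 6
G0 Z10.5
G0 X0.0 Y0.0
G1 X24.6 Y0.0
G1 X24.6 Y4.3
G1 X0.0 Y4.3
G1 X0.0 Y0.0
M2 ; end

The solid is a wedge (ramp): 24.6 × 30 mm base, rising to 12.3 mm along the y=0 edge and sloping linearly to z=0 at y=30. Slicing at Δz = 1.8 mm — 7 equal slices spanning the solid's height, so layer i sits at z = i·h/7 — gives 6 non-empty perimeters. Each is a 4-segment closed polygon; G0 lifts to the layer z and rapids to the start vertex, then G1 traces the edges. The cross-section shrinks linearly with z (the slice at the apex is degenerate and omitted).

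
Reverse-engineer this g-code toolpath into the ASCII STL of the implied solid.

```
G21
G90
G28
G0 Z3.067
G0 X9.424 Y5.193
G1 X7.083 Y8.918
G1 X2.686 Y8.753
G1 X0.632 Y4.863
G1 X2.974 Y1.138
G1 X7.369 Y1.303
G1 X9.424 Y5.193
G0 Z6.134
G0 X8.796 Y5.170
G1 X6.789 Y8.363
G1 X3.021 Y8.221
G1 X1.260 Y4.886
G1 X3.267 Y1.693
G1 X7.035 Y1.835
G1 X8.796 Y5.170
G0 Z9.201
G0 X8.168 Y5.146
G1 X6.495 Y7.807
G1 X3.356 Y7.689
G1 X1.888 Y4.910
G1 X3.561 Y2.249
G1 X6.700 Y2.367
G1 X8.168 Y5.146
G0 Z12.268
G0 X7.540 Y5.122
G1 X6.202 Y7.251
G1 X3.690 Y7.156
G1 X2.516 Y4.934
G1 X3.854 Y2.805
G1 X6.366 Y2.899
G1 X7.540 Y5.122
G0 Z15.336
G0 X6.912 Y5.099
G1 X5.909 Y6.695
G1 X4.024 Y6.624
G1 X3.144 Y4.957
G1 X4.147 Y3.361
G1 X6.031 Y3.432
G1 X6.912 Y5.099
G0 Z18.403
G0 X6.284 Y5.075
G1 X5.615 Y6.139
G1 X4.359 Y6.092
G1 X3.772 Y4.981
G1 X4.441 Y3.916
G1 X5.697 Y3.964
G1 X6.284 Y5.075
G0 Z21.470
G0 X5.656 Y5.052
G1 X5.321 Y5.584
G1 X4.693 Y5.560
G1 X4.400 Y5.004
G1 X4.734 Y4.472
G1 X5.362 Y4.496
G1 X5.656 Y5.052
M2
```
solid part
  facet normal 0.0000 0.0000 -1.0000
    outer loop
      vertex 2.352 9.285 0.000
      vertex 7.376 9.474 0.000
      vertex 10.052 5.217 0.000
    endloop
  endfacet
  facet normal 0.0000 0.0000 -1.0000
    outer loop
      vertex 0.004 4.839 0.000
      vertex 2.352 9.285 0.000
      vertex 10.052 5.217 0.000
    endloop
  endfacet
  facet normal 0.0000 0.0000 -1.0000
    outer loop
      vertex 2.680 0.582 0.000
      vertex 0.004 4.839 0.000
      vertex 10.052 5.217 0.000
    endloop
  endfacet
  facet normal 0.0000 0.0000 -1.0000
    outer loop
      vertex 7.704 0.771 0.000
      vertex 2.680 0.582 0.000
      vertex 10.052 5.217 0.000
    endloop
  endfacet
  facet normal 0.8336 0.5240 0.1747
    outer loop
      vertex 10.052 5.217 0.000
      vertex 7.376 9.474 0.000
      vertex 5.028 5.028 24.537
    endloop
  endfacet
  facet normal -0.0370 0.9839 0.1747
    outer loop
      vertex 7.376 9.474 0.000
      vertex 2.352 9.285 0.000
      vertex 5.028 5.028 24.537
    endloop
  endfacet
  facet normal -0.8707 0.4598 0.1747
    outer loop
      vertex 2.352 9.285 0.000
      vertex 0.004 4.839 0.000
      vertex 5.028 5.028 24.537
    endloop
  endfacet
  facet normal -0.8336 -0.5240 0.1747
    outer loop
      vertex 0.004 4.839 0.000
      vertex 2.680 0.582 0.000
      vertex 5.028 5.028 24.537
    endloop
  endfacet
  facet normal 0.0370 -0.9839 0.1747
    outer loop
      vertex 2.680 0.582 0.000
      vertex 7.704 0.771 0.000
      vertex 5.028 5.028 24.537
    endloop
  endfacet
  facet normal 0.8707 -0.4598 0.1747
    outer loop
      vertex 7.704 0.771 0.000
      vertex 10.052 5.217 0.000
      vertex 5.028 5.028 24.537
    endloop
  endfacet
endsolid part

The G0 Z moves step by Δz≈3.067 mm. The G1 loops shrink linearly with z, so the solid tapers from its base footprint up to z≈24.5. Closing with a flat bottom cap and the tapered top and triangulating gives 10 facets — a regular 6-sided pyramid, base circumscribed radius ≈ 5.03 mm, apex at z ≈ 24.5 mm.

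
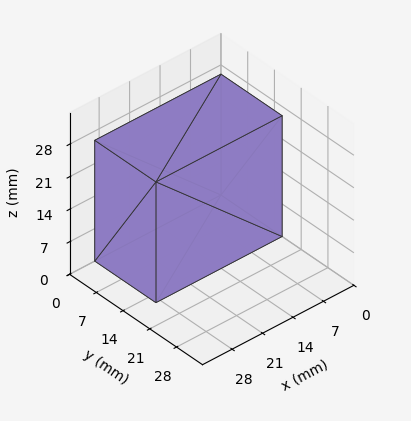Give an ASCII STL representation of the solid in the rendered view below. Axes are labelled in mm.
Reading the render: the shape is a rectangular box, roughly 29 × 16 mm footprint and 26 mm tall (dimensions read to the nearest mm from the axis ticks). For the STL, each face is triangulated and given an outward normal.

solid part
  facet normal 0.0000 0.0000 -1.0000
    outer loop
      vertex 29.00 16.00 0.00
      vertex 29.00 0.00 0.00
      vertex 0.00 0.00 0.00
    endloop
  endfacet
  facet normal 0.0000 0.0000 -1.0000
    outer loop
      vertex 0.00 16.00 0.00
      vertex 29.00 16.00 0.00
      vertex 0.00 0.00 0.00
    endloop
  endfacet
  facet normal 0.0000 0.0000 1.0000
    outer loop
      vertex 0.00 0.00 26.00
      vertex 29.00 0.00 26.00
      vertex 29.00 16.00 26.00
    endloop
  endfacet
  facet normal 0.0000 0.0000 1.0000
    outer loop
      vertex 0.00 0.00 26.00
      vertex 29.00 16.00 26.00
      vertex 0.00 16.00 26.00
    endloop
  endfacet
  facet normal 0.0000 -1.0000 0.0000
    outer loop
      vertex 0.00 0.00 0.00
      vertex 29.00 0.00 0.00
      vertex 29.00 0.00 26.00
    endloop
  endfacet
  facet normal 0.0000 -1.0000 0.0000
    outer loop
      vertex 0.00 0.00 0.00
      vertex 29.00 0.00 26.00
      vertex 0.00 0.00 26.00
    endloop
  endfacet
  facet normal 0.0000 1.0000 0.0000
    outer loop
      vertex 29.00 16.00 26.00
      vertex 29.00 16.00 0.00
      vertex 0.00 16.00 0.00
    endloop
  endfacet
  facet normal 0.0000 1.0000 0.0000
    outer loop
      vertex 0.00 16.00 26.00
      vertex 29.00 16.00 26.00
      vertex 0.00 16.00 0.00
    endloop
  endfacet
  facet normal -1.0000 0.0000 0.0000
    outer loop
      vertex 0.00 16.00 26.00
      vertex 0.00 16.00 0.00
      vertex 0.00 0.00 0.00
    endloop
  endfacet
  facet normal -1.0000 0.0000 0.0000
    outer loop
      vertex 0.00 0.00 26.00
      vertex 0.00 16.00 26.00
      vertex 0.00 0.00 0.00
    endloop
  endfacet
  facet normal 1.0000 0.0000 0.0000
    outer loop
      vertex 29.00 0.00 0.00
      vertex 29.00 16.00 0.00
      vertex 29.00 16.00 26.00
    endloop
  endfacet
  facet normal 1.0000 0.0000 0.0000
    outer loop
      vertex 29.00 0.00 0.00
      vertex 29.00 16.00 26.00
      vertex 29.00 0.00 26.00
    endloop
  endfacet
endsolid part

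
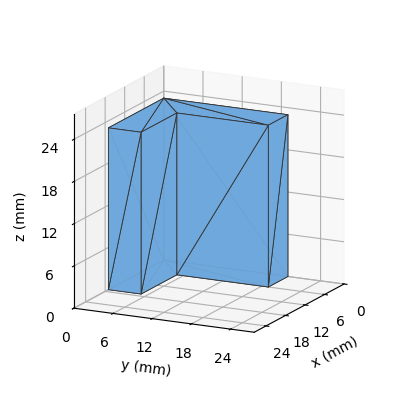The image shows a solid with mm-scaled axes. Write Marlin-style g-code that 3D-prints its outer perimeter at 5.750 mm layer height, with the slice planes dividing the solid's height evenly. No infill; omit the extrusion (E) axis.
Reading the render: the shape is an L-shaped prism: outer 17 × 19 mm, arm thicknesses ≈ 5 mm (horizontal) and 6 mm (vertical), extruded 23 mm in z (dimensions read to the nearest mm from the axis ticks). For the g-code, the solid's height is divided into equal slices at the stated Δz and each level perimeter traced with G1 moves after a G0 lift.

; perimeter-only toolpath
G21 ; units = mm
G90 ; absolute positioning
G28 ; home
; layer 1
G0 Z5.750
G0 X0.000 Y0.000
G1 X17.000 Y0.000
G1 X17.000 Y5.000
G1 X6.000 Y5.000
G1 X6.000 Y19.000
G1 X0.000 Y19.000
G1 X0.000 Y0.000
; layer 2
G0 Z11.500
G0 X0.000 Y0.000
G1 X17.000 Y0.000
G1 X17.000 Y5.000
G1 X6.000 Y5.000
G1 X6.000 Y19.000
G1 X0.000 Y19.000
G1 X0.000 Y0.000
; layer 3
G0 Z17.250
G0 X0.000 Y0.000
G1 X17.000 Y0.000
G1 X17.000 Y5.000
G1 X6.000 Y5.000
G1 X6.000 Y19.000
G1 X0.000 Y19.000
G1 X0.000 Y0.000
; layer 4
G0 Z23.000
G0 X0.000 Y0.000
G1 X17.000 Y0.000
G1 X17.000 Y5.000
G1 X6.000 Y5.000
G1 X6.000 Y19.000
G1 X0.000 Y19.000
G1 X0.000 Y0.000
M2 ; end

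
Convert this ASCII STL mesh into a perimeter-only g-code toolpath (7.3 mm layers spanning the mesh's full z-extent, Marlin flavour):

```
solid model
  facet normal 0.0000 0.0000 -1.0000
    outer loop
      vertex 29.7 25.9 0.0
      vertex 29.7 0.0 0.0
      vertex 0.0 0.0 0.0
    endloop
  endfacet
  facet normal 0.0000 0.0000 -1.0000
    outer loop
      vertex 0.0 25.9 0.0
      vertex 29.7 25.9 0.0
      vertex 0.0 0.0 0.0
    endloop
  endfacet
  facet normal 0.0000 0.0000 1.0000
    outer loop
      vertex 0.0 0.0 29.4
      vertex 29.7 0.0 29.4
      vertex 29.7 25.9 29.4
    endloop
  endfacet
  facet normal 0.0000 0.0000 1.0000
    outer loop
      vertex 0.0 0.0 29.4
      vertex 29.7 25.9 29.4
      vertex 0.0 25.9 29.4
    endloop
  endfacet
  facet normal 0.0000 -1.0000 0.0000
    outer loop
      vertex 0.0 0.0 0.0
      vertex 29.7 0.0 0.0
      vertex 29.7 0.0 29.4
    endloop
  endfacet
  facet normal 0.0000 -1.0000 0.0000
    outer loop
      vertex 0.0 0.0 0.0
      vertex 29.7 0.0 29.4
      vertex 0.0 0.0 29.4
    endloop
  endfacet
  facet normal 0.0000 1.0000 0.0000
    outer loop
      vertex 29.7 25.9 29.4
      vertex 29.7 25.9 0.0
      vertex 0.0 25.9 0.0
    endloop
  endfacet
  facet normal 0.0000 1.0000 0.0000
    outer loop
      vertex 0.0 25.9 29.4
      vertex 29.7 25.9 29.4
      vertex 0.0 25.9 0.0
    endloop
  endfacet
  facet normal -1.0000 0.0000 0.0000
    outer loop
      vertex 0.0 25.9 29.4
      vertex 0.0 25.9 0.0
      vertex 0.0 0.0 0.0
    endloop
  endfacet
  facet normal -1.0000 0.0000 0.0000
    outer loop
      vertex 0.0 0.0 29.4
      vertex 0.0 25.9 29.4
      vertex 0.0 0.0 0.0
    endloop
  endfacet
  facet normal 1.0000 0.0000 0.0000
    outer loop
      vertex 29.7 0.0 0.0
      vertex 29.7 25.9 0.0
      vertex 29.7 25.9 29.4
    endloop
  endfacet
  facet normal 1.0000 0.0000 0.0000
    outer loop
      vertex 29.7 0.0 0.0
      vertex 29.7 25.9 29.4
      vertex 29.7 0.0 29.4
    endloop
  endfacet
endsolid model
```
; perimeter-only toolpath
G21 ; units = mm
G90 ; absolute positioning
G28 ; home
; layer 1
G0 Z7.3
G0 X0.0 Y0.0
G1 X29.7 Y0.0
G1 X29.7 Y25.9
G1 X0.0 Y25.9
G1 X0.0 Y0.0
; layer 2
G0 Z14.7
G0 X0.0 Y0.0
G1 X29.7 Y0.0
G1 X29.7 Y25.9
G1 X0.0 Y25.9
G1 X0.0 Y0.0
; layer 3
G0 Z22.0
G0 X0.0 Y0.0
G1 X29.7 Y0.0
G1 X29.7 Y25.9
G1 X0.0 Y25.9
G1 X0.0 Y0.0
; layer 4
G0 Z29.4
G0 X0.0 Y0.0
G1 X29.7 Y0.0
G1 X29.7 Y25.9
G1 X0.0 Y25.9
G1 X0.0 Y0.0
M2 ; end

The solid is a rectangular box, roughly 29.7 × 25.9 mm footprint and 29.4 mm tall. Slicing at Δz = 7.3 mm — 4 equal slices spanning the solid's height, so layer i sits at z = i·h/4 — gives 4 non-empty perimeters. Each is a 4-segment closed polygon; G0 lifts to the layer z and rapids to the start vertex, then G1 traces the edges.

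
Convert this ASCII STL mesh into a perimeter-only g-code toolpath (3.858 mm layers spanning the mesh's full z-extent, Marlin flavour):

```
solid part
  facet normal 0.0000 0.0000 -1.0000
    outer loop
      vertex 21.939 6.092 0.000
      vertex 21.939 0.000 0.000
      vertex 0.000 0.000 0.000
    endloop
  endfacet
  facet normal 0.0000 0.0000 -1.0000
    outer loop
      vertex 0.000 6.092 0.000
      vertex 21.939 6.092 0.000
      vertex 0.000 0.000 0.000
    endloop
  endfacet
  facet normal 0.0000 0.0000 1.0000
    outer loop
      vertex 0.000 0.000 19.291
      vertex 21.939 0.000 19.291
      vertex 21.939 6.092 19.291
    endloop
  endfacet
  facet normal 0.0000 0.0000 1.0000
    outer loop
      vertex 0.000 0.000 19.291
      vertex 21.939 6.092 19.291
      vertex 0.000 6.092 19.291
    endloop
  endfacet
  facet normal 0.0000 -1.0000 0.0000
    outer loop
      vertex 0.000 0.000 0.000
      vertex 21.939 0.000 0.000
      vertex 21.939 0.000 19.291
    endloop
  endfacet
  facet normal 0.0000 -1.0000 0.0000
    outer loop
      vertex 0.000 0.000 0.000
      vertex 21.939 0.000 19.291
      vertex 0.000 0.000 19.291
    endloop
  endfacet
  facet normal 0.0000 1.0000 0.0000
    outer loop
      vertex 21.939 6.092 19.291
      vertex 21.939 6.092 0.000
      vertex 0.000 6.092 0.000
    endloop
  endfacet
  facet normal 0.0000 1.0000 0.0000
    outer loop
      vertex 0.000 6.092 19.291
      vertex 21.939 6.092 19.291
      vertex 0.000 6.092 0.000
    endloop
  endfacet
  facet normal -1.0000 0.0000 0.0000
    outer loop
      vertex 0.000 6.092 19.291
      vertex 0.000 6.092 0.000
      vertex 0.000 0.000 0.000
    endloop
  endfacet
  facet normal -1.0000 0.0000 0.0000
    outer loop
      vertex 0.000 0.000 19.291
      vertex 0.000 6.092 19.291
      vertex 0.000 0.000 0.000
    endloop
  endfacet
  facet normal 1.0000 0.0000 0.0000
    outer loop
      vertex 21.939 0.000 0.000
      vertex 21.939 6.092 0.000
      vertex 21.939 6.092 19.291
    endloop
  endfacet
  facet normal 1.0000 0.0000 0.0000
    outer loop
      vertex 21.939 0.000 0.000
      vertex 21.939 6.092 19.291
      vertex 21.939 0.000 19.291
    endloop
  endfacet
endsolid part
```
; perimeter-only toolpath
G21 ; units = mm
G90 ; absolute positioning
G28 ; home
; layer 1
G0 Z3.858
G0 X0.000 Y0.000
G1 X21.939 Y0.000
G1 X21.939 Y6.092
G1 X0.000 Y6.092
G1 X0.000 Y0.000
; layer 2
G0 Z7.716
G0 X0.000 Y0.000
G1 X21.939 Y0.000
G1 X21.939 Y6.092
G1 X0.000 Y6.092
G1 X0.000 Y0.000
; layer 3
G0 Z11.575
G0 X0.000 Y0.000
G1 X21.939 Y0.000
G1 X21.939 Y6.092
G1 X0.000 Y6.092
G1 X0.000 Y0.000
; layer 4
G0 Z15.433
G0 X0.000 Y0.000
G1 X21.939 Y0.000
G1 X21.939 Y6.092
G1 X0.000 Y6.092
G1 X0.000 Y0.000
; layer 5
G0 Z19.291
G0 X0.000 Y0.000
G1 X21.939 Y0.000
G1 X21.939 Y6.092
G1 X0.000 Y6.092
G1 X0.000 Y0.000
M2 ; end

The solid is a rectangular box, roughly 21.9 × 6.09 mm footprint and 19.3 mm tall. Slicing at Δz = 3.858 mm — 5 equal slices spanning the solid's height, so layer i sits at z = i·h/5 — gives 5 non-empty perimeters. Each is a 4-segment closed polygon; G0 lifts to the layer z and rapids to the start vertex, then G1 traces the edges.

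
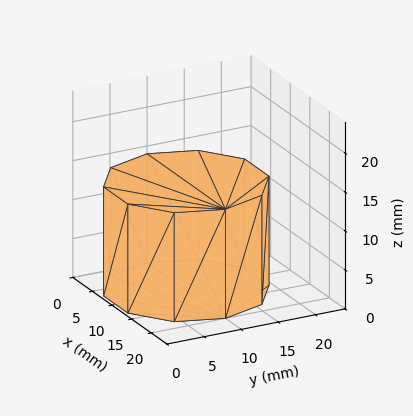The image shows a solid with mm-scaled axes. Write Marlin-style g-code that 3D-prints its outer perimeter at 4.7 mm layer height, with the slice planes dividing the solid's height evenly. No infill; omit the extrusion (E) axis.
Reading the render: the shape is a regular 10-sided prism (a cylinder approximated with 10 flat sides), circumscribed radius ≈ 10 mm, height ≈ 14 mm (dimensions read to the nearest mm from the axis ticks). For the g-code, the solid's height is divided into equal slices at the stated Δz and each level perimeter traced with G1 moves after a G0 lift.

; perimeter-only toolpath
G21 ; units = mm
G90 ; absolute positioning
G28 ; home
; layer 1
G0 Z4.7
G0 X20.0 Y10.0
G1 X18.1 Y15.9
G1 X13.1 Y19.5
G1 X6.9 Y19.5
G1 X1.9 Y15.9
G1 X0.0 Y10.0
G1 X1.9 Y4.1
G1 X6.9 Y0.5
G1 X13.1 Y0.5
G1 X18.1 Y4.1
G1 X20.0 Y10.0
; layer 2
G0 Z9.3
G0 X20.0 Y10.0
G1 X18.1 Y15.9
G1 X13.1 Y19.5
G1 X6.9 Y19.5
G1 X1.9 Y15.9
G1 X0.0 Y10.0
G1 X1.9 Y4.1
G1 X6.9 Y0.5
G1 X13.1 Y0.5
G1 X18.1 Y4.1
G1 X20.0 Y10.0
; layer 3
G0 Z14.0
G0 X20.0 Y10.0
G1 X18.1 Y15.9
G1 X13.1 Y19.5
G1 X6.9 Y19.5
G1 X1.9 Y15.9
G1 X0.0 Y10.0
G1 X1.9 Y4.1
G1 X6.9 Y0.5
G1 X13.1 Y0.5
G1 X18.1 Y4.1
G1 X20.0 Y10.0
M2 ; end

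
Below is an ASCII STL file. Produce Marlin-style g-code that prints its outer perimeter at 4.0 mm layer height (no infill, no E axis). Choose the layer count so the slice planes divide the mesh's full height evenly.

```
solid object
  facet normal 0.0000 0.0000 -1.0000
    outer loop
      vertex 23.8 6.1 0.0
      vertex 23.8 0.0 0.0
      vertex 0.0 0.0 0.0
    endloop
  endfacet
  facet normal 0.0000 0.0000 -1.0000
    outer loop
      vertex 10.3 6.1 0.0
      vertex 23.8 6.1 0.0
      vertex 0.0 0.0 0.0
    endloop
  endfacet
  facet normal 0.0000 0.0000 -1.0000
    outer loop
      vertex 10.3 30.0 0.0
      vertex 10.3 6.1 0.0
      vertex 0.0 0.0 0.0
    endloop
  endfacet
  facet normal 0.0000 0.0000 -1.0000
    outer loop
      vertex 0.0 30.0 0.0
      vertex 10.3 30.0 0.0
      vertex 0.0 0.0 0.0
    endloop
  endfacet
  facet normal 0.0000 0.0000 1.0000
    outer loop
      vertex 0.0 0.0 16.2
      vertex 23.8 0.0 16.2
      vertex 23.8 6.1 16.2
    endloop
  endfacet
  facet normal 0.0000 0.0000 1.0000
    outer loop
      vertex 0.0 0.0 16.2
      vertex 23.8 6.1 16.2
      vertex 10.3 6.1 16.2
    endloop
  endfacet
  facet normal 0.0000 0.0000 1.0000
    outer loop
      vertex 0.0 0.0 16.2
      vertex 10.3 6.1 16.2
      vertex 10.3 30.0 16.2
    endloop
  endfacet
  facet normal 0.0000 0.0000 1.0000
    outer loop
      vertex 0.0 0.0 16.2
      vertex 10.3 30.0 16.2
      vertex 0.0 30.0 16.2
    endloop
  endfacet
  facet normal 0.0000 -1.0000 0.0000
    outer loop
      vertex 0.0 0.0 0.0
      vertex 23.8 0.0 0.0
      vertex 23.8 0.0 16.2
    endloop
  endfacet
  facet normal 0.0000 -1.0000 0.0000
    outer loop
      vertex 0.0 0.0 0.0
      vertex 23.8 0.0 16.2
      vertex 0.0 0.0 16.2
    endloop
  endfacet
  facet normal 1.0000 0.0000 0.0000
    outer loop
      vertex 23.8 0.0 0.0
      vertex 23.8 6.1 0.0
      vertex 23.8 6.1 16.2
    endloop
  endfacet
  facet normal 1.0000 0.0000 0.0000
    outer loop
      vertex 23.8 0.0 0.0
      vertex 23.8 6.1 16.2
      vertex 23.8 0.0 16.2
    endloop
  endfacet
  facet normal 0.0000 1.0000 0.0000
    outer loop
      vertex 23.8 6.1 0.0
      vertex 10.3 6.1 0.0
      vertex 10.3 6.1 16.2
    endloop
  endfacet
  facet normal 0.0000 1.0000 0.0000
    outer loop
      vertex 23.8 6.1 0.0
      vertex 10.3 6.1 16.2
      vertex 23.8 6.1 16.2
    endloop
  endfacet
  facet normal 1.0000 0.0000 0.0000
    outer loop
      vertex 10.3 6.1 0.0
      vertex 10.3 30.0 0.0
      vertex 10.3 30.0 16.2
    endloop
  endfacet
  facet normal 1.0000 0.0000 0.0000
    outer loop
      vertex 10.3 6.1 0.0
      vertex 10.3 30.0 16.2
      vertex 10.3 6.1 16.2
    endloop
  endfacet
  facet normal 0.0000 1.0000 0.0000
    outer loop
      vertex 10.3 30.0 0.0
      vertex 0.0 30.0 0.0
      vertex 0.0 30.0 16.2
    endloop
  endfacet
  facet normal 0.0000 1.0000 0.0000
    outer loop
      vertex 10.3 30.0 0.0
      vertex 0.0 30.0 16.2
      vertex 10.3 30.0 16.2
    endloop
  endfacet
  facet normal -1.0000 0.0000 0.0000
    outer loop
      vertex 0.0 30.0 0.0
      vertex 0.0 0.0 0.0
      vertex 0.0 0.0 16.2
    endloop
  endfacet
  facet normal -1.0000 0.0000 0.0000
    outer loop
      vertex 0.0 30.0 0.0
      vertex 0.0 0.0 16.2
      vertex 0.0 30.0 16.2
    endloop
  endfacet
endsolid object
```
; perimeter-only toolpath
G21 ; units = mm
G90 ; absolute positioning
G28 ; home
; layer 1
G0 Z4.0
G0 X0.0 Y0.0
G1 X23.8 Y0.0
G1 X23.8 Y6.1
G1 X10.3 Y6.1
G1 X10.3 Y30.0
G1 X0.0 Y30.0
G1 X0.0 Y0.0
; layer 2
G0 Z8.1
G0 X0.0 Y0.0
G1 X23.8 Y0.0
G1 X23.8 Y6.1
G1 X10.3 Y6.1
G1 X10.3 Y30.0
G1 X0.0 Y30.0
G1 X0.0 Y0.0
; layer 3
G0 Z12.1
G0 X0.0 Y0.0
G1 X23.8 Y0.0
G1 X23.8 Y6.1
G1 X10.3 Y6.1
G1 X10.3 Y30.0
G1 X0.0 Y30.0
G1 X0.0 Y0.0
; layer 4
G0 Z16.2
G0 X0.0 Y0.0
G1 X23.8 Y0.0
G1 X23.8 Y6.1
G1 X10.3 Y6.1
G1 X10.3 Y30.0
G1 X0.0 Y30.0
G1 X0.0 Y0.0
M2 ; end

The solid is an L-shaped prism: outer 23.8 × 30 mm, arm thicknesses ≈ 6.1 mm (horizontal) and 10.3 mm (vertical), extruded 16.2 mm in z. Slicing at Δz = 4.0 mm — 4 equal slices spanning the solid's height, so layer i sits at z = i·h/4 — gives 4 non-empty perimeters. Each is a 6-segment closed polygon; G0 lifts to the layer z and rapids to the start vertex, then G1 traces the edges.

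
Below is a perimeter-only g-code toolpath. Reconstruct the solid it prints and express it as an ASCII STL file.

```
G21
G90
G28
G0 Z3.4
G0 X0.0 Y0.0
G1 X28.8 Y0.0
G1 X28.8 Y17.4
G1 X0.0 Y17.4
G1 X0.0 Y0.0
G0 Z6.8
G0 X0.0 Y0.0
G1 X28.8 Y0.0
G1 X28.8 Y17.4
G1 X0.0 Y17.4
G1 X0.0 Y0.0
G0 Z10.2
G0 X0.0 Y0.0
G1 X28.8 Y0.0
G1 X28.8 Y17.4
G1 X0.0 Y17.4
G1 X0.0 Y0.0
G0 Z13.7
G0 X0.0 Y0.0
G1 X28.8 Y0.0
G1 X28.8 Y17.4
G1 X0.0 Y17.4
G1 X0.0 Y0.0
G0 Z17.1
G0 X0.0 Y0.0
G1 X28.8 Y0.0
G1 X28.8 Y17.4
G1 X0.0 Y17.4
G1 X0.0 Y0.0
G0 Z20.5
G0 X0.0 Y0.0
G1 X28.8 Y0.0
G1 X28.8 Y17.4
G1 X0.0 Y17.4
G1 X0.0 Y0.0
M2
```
solid part
  facet normal 0.0000 0.0000 -1.0000
    outer loop
      vertex 28.8 17.4 0.0
      vertex 28.8 0.0 0.0
      vertex 0.0 0.0 0.0
    endloop
  endfacet
  facet normal 0.0000 0.0000 -1.0000
    outer loop
      vertex 0.0 17.4 0.0
      vertex 28.8 17.4 0.0
      vertex 0.0 0.0 0.0
    endloop
  endfacet
  facet normal 0.0000 0.0000 1.0000
    outer loop
      vertex 0.0 0.0 20.5
      vertex 28.8 0.0 20.5
      vertex 28.8 17.4 20.5
    endloop
  endfacet
  facet normal 0.0000 0.0000 1.0000
    outer loop
      vertex 0.0 0.0 20.5
      vertex 28.8 17.4 20.5
      vertex 0.0 17.4 20.5
    endloop
  endfacet
  facet normal 0.0000 -1.0000 0.0000
    outer loop
      vertex 0.0 0.0 0.0
      vertex 28.8 0.0 0.0
      vertex 28.8 0.0 20.5
    endloop
  endfacet
  facet normal 0.0000 -1.0000 0.0000
    outer loop
      vertex 0.0 0.0 0.0
      vertex 28.8 0.0 20.5
      vertex 0.0 0.0 20.5
    endloop
  endfacet
  facet normal 0.0000 1.0000 0.0000
    outer loop
      vertex 28.8 17.4 20.5
      vertex 28.8 17.4 0.0
      vertex 0.0 17.4 0.0
    endloop
  endfacet
  facet normal 0.0000 1.0000 0.0000
    outer loop
      vertex 0.0 17.4 20.5
      vertex 28.8 17.4 20.5
      vertex 0.0 17.4 0.0
    endloop
  endfacet
  facet normal -1.0000 0.0000 0.0000
    outer loop
      vertex 0.0 17.4 20.5
      vertex 0.0 17.4 0.0
      vertex 0.0 0.0 0.0
    endloop
  endfacet
  facet normal -1.0000 0.0000 0.0000
    outer loop
      vertex 0.0 0.0 20.5
      vertex 0.0 17.4 20.5
      vertex 0.0 0.0 0.0
    endloop
  endfacet
  facet normal 1.0000 0.0000 0.0000
    outer loop
      vertex 28.8 0.0 0.0
      vertex 28.8 17.4 0.0
      vertex 28.8 17.4 20.5
    endloop
  endfacet
  facet normal 1.0000 0.0000 0.0000
    outer loop
      vertex 28.8 0.0 0.0
      vertex 28.8 17.4 20.5
      vertex 28.8 0.0 20.5
    endloop
  endfacet
endsolid part

The G0 Z moves step by Δz≈3.4 mm. Every layer's G1 loop is the same polygon, so the solid is a straight extrusion of it from z=0 to z≈20.5. Closing with flat bottom and top caps and triangulating gives 12 facets — a rectangular box, roughly 28.8 × 17.4 mm footprint and 20.5 mm tall.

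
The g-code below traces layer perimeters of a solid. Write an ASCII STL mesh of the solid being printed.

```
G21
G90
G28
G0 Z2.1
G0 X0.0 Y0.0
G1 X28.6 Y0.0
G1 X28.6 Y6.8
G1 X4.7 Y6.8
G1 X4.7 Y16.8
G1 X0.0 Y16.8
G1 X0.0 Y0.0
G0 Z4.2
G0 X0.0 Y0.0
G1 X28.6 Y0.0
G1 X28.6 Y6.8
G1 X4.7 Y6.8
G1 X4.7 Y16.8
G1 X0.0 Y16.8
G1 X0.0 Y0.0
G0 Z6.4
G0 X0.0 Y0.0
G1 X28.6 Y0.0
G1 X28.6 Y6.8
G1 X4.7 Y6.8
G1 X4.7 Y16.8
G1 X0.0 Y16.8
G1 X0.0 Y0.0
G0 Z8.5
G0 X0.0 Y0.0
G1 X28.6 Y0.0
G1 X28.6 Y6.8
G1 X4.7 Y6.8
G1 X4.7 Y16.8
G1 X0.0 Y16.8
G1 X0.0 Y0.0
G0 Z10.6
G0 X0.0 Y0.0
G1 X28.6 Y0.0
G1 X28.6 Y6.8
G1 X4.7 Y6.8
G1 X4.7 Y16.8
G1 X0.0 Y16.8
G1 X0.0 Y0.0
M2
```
solid part
  facet normal 0.0000 0.0000 -1.0000
    outer loop
      vertex 28.6 6.8 0.0
      vertex 28.6 0.0 0.0
      vertex 0.0 0.0 0.0
    endloop
  endfacet
  facet normal 0.0000 0.0000 -1.0000
    outer loop
      vertex 4.7 6.8 0.0
      vertex 28.6 6.8 0.0
      vertex 0.0 0.0 0.0
    endloop
  endfacet
  facet normal 0.0000 0.0000 -1.0000
    outer loop
      vertex 4.7 16.8 0.0
      vertex 4.7 6.8 0.0
      vertex 0.0 0.0 0.0
    endloop
  endfacet
  facet normal 0.0000 0.0000 -1.0000
    outer loop
      vertex 0.0 16.8 0.0
      vertex 4.7 16.8 0.0
      vertex 0.0 0.0 0.0
    endloop
  endfacet
  facet normal 0.0000 0.0000 1.0000
    outer loop
      vertex 0.0 0.0 10.6
      vertex 28.6 0.0 10.6
      vertex 28.6 6.8 10.6
    endloop
  endfacet
  facet normal 0.0000 0.0000 1.0000
    outer loop
      vertex 0.0 0.0 10.6
      vertex 28.6 6.8 10.6
      vertex 4.7 6.8 10.6
    endloop
  endfacet
  facet normal 0.0000 0.0000 1.0000
    outer loop
      vertex 0.0 0.0 10.6
      vertex 4.7 6.8 10.6
      vertex 4.7 16.8 10.6
    endloop
  endfacet
  facet normal 0.0000 0.0000 1.0000
    outer loop
      vertex 0.0 0.0 10.6
      vertex 4.7 16.8 10.6
      vertex 0.0 16.8 10.6
    endloop
  endfacet
  facet normal 0.0000 -1.0000 0.0000
    outer loop
      vertex 0.0 0.0 0.0
      vertex 28.6 0.0 0.0
      vertex 28.6 0.0 10.6
    endloop
  endfacet
  facet normal 0.0000 -1.0000 0.0000
    outer loop
      vertex 0.0 0.0 0.0
      vertex 28.6 0.0 10.6
      vertex 0.0 0.0 10.6
    endloop
  endfacet
  facet normal 1.0000 0.0000 0.0000
    outer loop
      vertex 28.6 0.0 0.0
      vertex 28.6 6.8 0.0
      vertex 28.6 6.8 10.6
    endloop
  endfacet
  facet normal 1.0000 0.0000 0.0000
    outer loop
      vertex 28.6 0.0 0.0
      vertex 28.6 6.8 10.6
      vertex 28.6 0.0 10.6
    endloop
  endfacet
  facet normal 0.0000 1.0000 0.0000
    outer loop
      vertex 28.6 6.8 0.0
      vertex 4.7 6.8 0.0
      vertex 4.7 6.8 10.6
    endloop
  endfacet
  facet normal 0.0000 1.0000 0.0000
    outer loop
      vertex 28.6 6.8 0.0
      vertex 4.7 6.8 10.6
      vertex 28.6 6.8 10.6
    endloop
  endfacet
  facet normal 1.0000 0.0000 0.0000
    outer loop
      vertex 4.7 6.8 0.0
      vertex 4.7 16.8 0.0
      vertex 4.7 16.8 10.6
    endloop
  endfacet
  facet normal 1.0000 0.0000 0.0000
    outer loop
      vertex 4.7 6.8 0.0
      vertex 4.7 16.8 10.6
      vertex 4.7 6.8 10.6
    endloop
  endfacet
  facet normal 0.0000 1.0000 0.0000
    outer loop
      vertex 4.7 16.8 0.0
      vertex 0.0 16.8 0.0
      vertex 0.0 16.8 10.6
    endloop
  endfacet
  facet normal 0.0000 1.0000 0.0000
    outer loop
      vertex 4.7 16.8 0.0
      vertex 0.0 16.8 10.6
      vertex 4.7 16.8 10.6
    endloop
  endfacet
  facet normal -1.0000 0.0000 0.0000
    outer loop
      vertex 0.0 16.8 0.0
      vertex 0.0 0.0 0.0
      vertex 0.0 0.0 10.6
    endloop
  endfacet
  facet normal -1.0000 0.0000 0.0000
    outer loop
      vertex 0.0 16.8 0.0
      vertex 0.0 0.0 10.6
      vertex 0.0 16.8 10.6
    endloop
  endfacet
endsolid part

The G0 Z moves step by Δz≈2.1 mm. Every layer's G1 loop is the same polygon, so the solid is a straight extrusion of it from z=0 to z≈10.6. Closing with flat bottom and top caps and triangulating gives 20 facets — an L-shaped prism: outer 28.6 × 16.8 mm, arm thicknesses ≈ 6.8 mm (horizontal) and 4.7 mm (vertical), extruded 10.6 mm in z.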